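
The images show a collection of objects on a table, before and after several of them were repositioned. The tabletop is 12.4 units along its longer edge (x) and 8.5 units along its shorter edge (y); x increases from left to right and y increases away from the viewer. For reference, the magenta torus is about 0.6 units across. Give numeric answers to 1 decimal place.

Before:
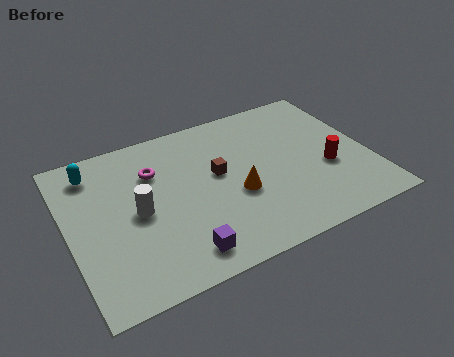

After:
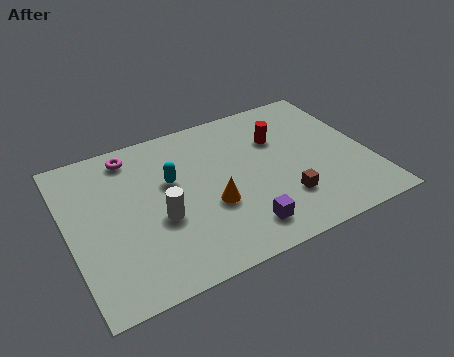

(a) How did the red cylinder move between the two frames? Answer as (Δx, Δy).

(-1.7, 2.5)

From the two frames, the red cylinder sits at roughly (10.6, 3.3) before and (8.9, 5.8) after.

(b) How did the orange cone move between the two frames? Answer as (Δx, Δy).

(-1.1, -0.2)

From the two frames, the orange cone sits at roughly (6.8, 3.4) before and (5.7, 3.2) after.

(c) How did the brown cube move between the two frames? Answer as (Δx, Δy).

(2.4, -2.5)

From the two frames, the brown cube sits at roughly (6.2, 4.8) before and (8.6, 2.3) after.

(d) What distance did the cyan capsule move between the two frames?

3.5

From (1.3, 7.0) to (4.3, 5.2), the cyan capsule covered √(3.0² + 1.8²) ≈ 3.5 units.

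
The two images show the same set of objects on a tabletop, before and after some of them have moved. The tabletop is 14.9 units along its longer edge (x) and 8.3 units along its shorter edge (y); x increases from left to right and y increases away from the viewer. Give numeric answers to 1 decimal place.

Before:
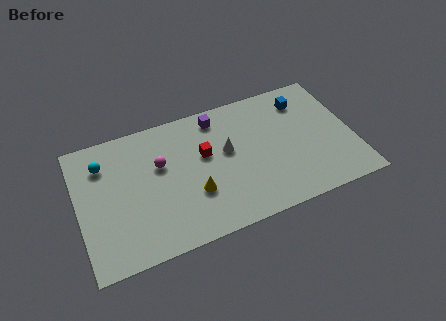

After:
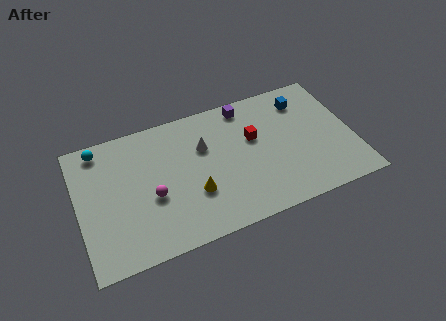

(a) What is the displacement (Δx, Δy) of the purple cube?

(1.6, 0.2)

The purple cube was at about (7.8, 7.1) and moved to about (9.4, 7.3).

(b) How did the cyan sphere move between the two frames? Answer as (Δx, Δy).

(-0.1, 1.0)

The cyan sphere was at about (1.5, 6.3) and moved to about (1.4, 7.3).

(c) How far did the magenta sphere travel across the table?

1.9

From (4.5, 5.2) to (3.9, 3.4), the magenta sphere covered √(0.6² + 1.8²) ≈ 1.9 units.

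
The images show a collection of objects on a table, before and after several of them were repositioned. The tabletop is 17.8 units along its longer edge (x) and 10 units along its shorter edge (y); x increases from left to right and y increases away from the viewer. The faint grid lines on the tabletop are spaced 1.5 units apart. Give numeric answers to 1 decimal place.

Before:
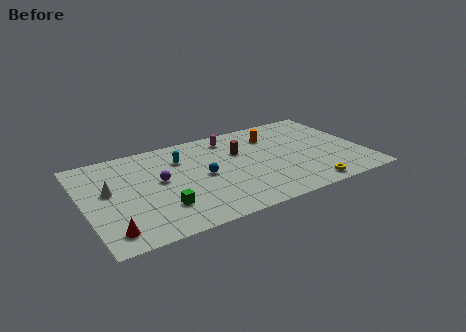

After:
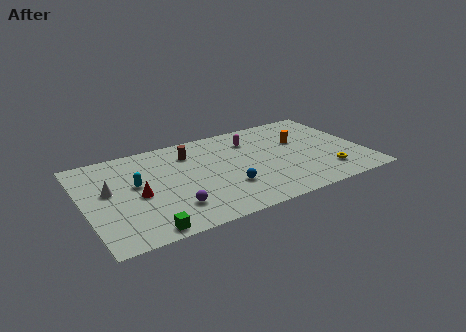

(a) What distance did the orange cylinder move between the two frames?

2.1

From (12.4, 7.6) to (14.0, 6.3), the orange cylinder covered √(1.6² + 1.3²) ≈ 2.1 units.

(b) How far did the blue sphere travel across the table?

2.2

From (7.5, 4.9) to (8.8, 3.1), the blue sphere covered √(1.3² + 1.8²) ≈ 2.2 units.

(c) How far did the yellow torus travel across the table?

1.8

The yellow torus was near (13.7, 1.1) before and (15.1, 2.2) after, so it travelled √(1.4² + 1.1²) ≈ 1.8 units.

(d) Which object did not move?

the white cone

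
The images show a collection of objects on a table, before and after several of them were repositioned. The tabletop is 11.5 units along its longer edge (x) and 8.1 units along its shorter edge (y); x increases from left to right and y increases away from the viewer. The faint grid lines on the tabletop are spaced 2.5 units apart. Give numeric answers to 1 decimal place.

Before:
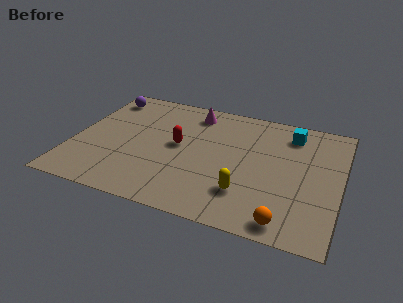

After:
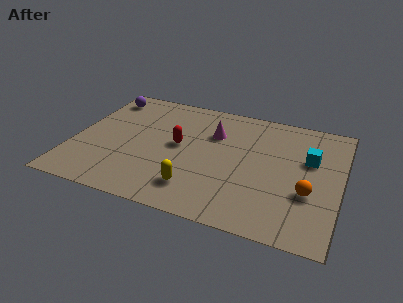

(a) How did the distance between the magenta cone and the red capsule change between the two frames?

-0.6

Before: roughly 2.5 units apart; after: 1.9. That's 0.6 units closer together.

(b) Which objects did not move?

the purple sphere and the red capsule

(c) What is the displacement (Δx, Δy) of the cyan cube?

(0.9, -1.5)

From the two frames, the cyan cube sits at roughly (9.2, 6.6) before and (10.1, 5.1) after.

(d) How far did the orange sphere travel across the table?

2.2

The orange sphere moved from about (9.4, 0.9) to (10.2, 2.9), a distance of √(0.8² + 2.0²) ≈ 2.2.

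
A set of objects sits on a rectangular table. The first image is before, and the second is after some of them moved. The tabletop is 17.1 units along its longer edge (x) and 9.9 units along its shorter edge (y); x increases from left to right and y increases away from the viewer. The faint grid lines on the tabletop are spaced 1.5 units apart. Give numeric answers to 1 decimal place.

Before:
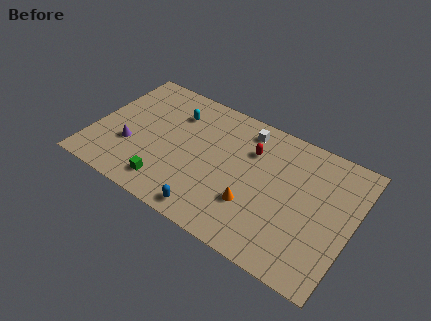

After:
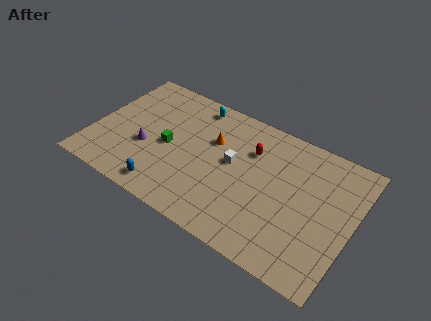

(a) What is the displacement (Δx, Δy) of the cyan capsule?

(1.1, 1.3)

The cyan capsule was at about (5.0, 7.4) and moved to about (6.1, 8.7).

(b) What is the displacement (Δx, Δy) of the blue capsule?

(-3.0, 0.2)

The blue capsule was at about (8.4, 1.1) and moved to about (5.4, 1.3).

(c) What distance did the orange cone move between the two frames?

4.7

The orange cone moved from about (10.9, 3.1) to (7.7, 6.5), a distance of √(3.2² + 3.4²) ≈ 4.7.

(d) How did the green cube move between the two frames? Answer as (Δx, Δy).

(-0.4, 2.9)

The green cube started near (5.4, 1.7) and ended near (5.0, 4.6).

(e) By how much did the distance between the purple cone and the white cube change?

-2.7

They were about 8.6 units apart before and 5.9 after — 2.7 units closer together.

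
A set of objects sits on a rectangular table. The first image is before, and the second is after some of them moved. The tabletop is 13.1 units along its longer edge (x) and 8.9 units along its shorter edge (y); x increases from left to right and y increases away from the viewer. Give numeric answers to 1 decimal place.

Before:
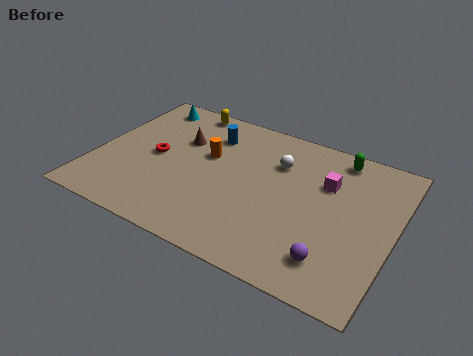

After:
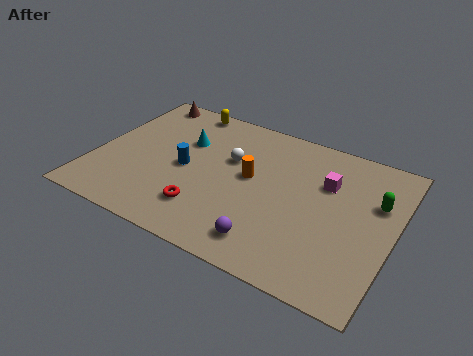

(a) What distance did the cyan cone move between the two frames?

2.8

The cyan cone moved from about (1.6, 7.7) to (3.7, 5.9), a distance of √(2.1² + 1.8²) ≈ 2.8.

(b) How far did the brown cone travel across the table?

3.0

The brown cone was near (3.5, 5.9) before and (1.4, 8.0) after, so it travelled √(2.1² + 2.1²) ≈ 3.0 units.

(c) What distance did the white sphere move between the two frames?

2.1

The white sphere moved from about (7.8, 6.3) to (5.8, 5.6), a distance of √(2.0² + 0.7²) ≈ 2.1.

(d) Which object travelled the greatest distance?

the red torus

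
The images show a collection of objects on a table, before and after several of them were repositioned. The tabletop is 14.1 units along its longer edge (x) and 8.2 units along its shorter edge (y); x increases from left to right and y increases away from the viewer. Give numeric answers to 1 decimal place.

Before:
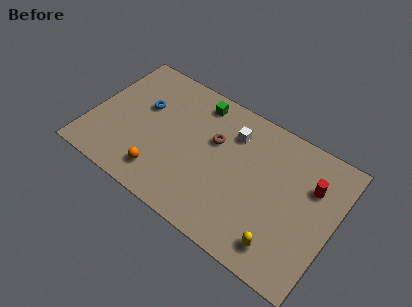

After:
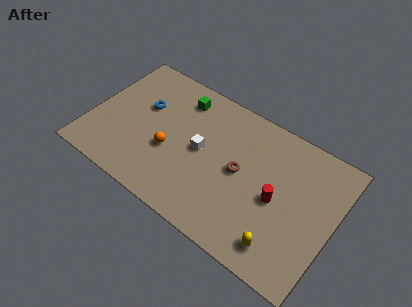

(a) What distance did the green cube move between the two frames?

1.0

The green cube was near (5.7, 7.0) before and (4.7, 6.7) after, so it travelled √(1.0² + 0.3²) ≈ 1.0 units.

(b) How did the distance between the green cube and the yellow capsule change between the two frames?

+0.6

Before: roughly 8.1 units apart; after: 8.7. That's 0.6 units further apart.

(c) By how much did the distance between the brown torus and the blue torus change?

+1.8

They were about 4.2 units apart before and 6.0 after — 1.8 units further apart.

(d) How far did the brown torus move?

2.0

From (7.0, 5.2) to (8.7, 4.2), the brown torus covered √(1.7² + 1.0²) ≈ 2.0 units.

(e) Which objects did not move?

the yellow capsule and the blue torus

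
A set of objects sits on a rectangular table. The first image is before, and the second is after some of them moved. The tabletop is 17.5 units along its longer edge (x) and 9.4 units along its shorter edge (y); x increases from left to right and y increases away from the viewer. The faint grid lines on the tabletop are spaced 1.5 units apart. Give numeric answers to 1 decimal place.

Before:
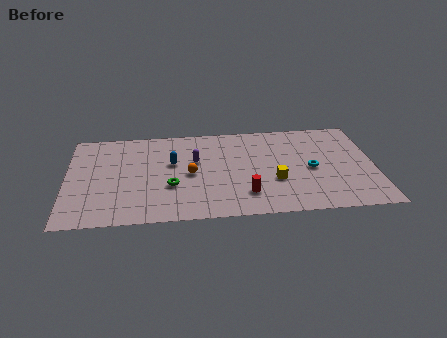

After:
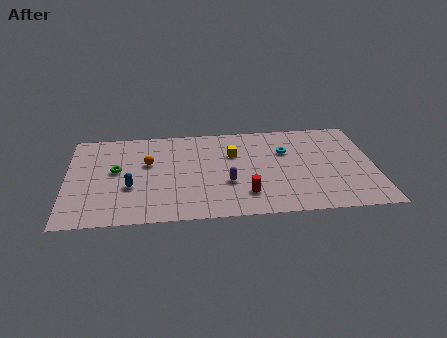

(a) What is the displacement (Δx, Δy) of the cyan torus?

(-1.4, 1.9)

The cyan torus was at about (13.9, 4.4) and moved to about (12.5, 6.3).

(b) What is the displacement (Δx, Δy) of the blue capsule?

(-2.4, -2.2)

The blue capsule was at about (6.0, 5.7) and moved to about (3.6, 3.5).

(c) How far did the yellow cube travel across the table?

3.7

From (11.8, 3.4) to (9.5, 6.3), the yellow cube covered √(2.3² + 2.9²) ≈ 3.7 units.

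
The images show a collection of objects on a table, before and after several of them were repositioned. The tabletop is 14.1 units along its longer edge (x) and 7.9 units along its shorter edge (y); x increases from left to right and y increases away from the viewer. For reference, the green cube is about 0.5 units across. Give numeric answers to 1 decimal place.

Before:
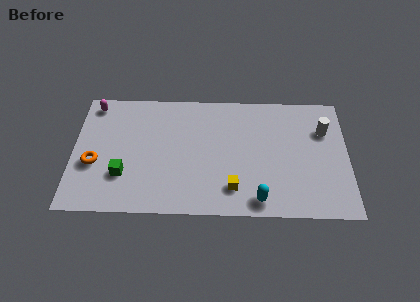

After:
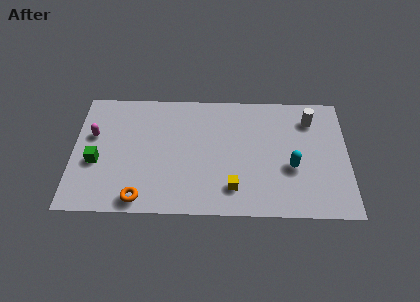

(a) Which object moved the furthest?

the orange torus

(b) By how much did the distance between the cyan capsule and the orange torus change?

-0.7

They were about 8.7 units apart before and 8.0 after — 0.7 units closer together.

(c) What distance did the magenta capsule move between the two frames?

2.0

The magenta capsule moved from about (1.0, 6.9) to (1.0, 4.9), a distance of √(0.0² + 2.0²) ≈ 2.0.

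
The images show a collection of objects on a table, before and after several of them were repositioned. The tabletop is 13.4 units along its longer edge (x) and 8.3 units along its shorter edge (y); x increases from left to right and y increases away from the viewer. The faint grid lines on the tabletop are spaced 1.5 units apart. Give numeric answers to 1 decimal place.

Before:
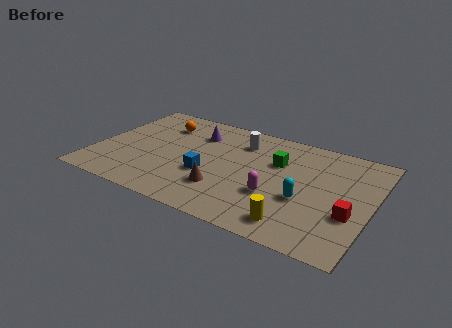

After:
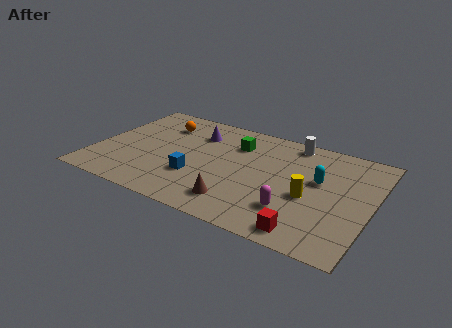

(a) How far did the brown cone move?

1.1

From (6.5, 2.3) to (7.3, 1.6), the brown cone covered √(0.8² + 0.7²) ≈ 1.1 units.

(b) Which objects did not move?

the purple cone and the orange sphere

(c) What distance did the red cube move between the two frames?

2.7

The red cube was near (12.5, 3.0) before and (10.7, 1.0) after, so it travelled √(1.8² + 2.0²) ≈ 2.7 units.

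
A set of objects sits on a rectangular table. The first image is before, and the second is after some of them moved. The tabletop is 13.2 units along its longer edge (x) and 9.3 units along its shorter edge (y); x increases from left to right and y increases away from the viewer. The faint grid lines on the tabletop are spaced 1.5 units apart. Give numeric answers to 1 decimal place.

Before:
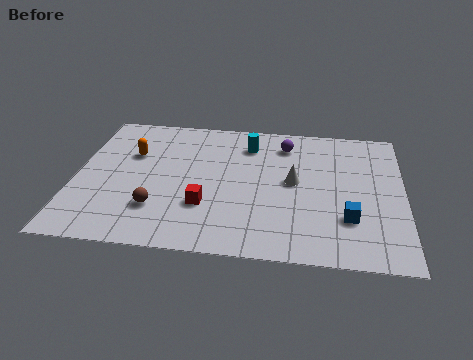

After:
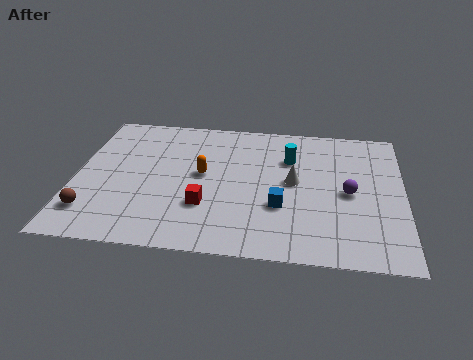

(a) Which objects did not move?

the white cone and the red cube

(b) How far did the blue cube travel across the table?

2.7

From (11.0, 2.7) to (8.3, 3.2), the blue cube covered √(2.7² + 0.5²) ≈ 2.7 units.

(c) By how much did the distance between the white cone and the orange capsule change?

-3.0

The distance was about 6.7 in the first image and 3.7 in the second, so they moved 3.0 units closer together.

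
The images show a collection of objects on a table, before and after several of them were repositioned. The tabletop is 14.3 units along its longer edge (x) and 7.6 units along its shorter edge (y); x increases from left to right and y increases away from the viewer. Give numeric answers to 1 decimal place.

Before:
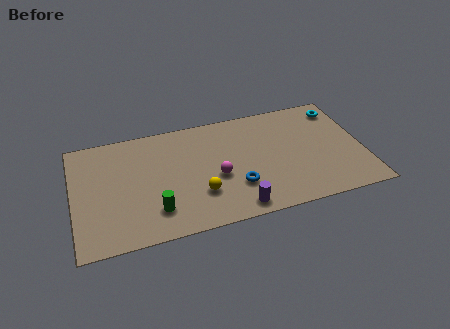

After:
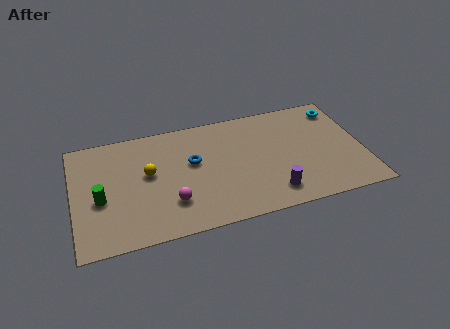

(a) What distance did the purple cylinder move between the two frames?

1.9

From (7.8, 0.9) to (9.6, 1.4), the purple cylinder covered √(1.8² + 0.5²) ≈ 1.9 units.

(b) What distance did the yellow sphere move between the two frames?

3.1

The yellow sphere moved from about (6.1, 2.3) to (3.7, 4.3), a distance of √(2.4² + 2.0²) ≈ 3.1.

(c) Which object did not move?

the cyan torus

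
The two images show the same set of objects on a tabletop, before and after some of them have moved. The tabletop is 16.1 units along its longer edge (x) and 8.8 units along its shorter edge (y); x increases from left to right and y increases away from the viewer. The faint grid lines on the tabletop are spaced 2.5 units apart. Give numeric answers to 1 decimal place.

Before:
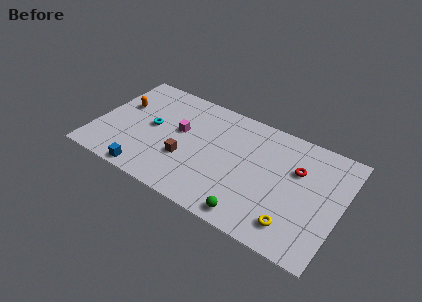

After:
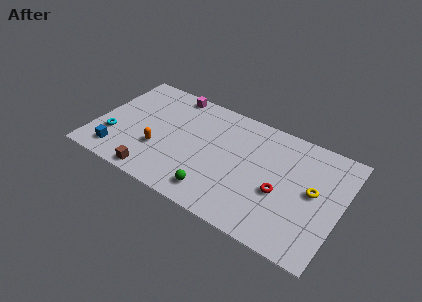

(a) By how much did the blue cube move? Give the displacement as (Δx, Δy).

(-2.1, 0.7)

From the two frames, the blue cube sits at roughly (3.9, 0.8) before and (1.8, 1.5) after.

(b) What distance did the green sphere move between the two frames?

2.5

From (10.8, 1.0) to (8.3, 1.5), the green sphere covered √(2.5² + 0.5²) ≈ 2.5 units.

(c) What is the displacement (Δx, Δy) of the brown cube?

(-1.7, -2.2)

The brown cube started near (6.1, 3.1) and ended near (4.4, 0.9).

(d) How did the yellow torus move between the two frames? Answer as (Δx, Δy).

(0.9, 3.0)

The yellow torus started near (13.4, 1.7) and ended near (14.3, 4.7).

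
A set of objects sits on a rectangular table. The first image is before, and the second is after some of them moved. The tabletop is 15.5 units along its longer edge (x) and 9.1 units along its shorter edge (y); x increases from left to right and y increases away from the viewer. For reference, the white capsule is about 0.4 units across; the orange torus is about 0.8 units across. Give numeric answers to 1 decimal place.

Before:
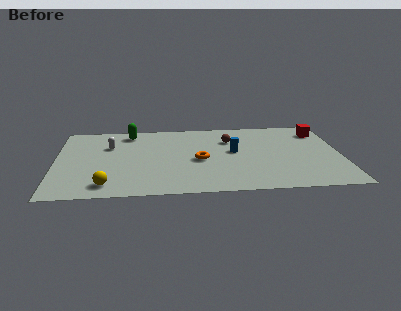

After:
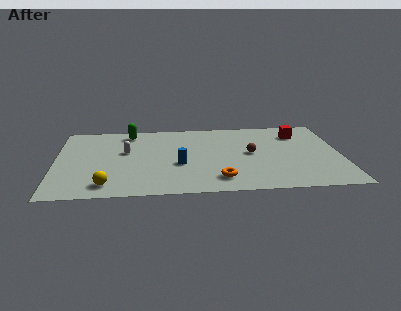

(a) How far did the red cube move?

1.2

From (14.5, 7.2) to (13.3, 7.0), the red cube covered √(1.2² + 0.2²) ≈ 1.2 units.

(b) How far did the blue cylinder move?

3.3

The blue cylinder moved from about (9.7, 5.0) to (6.7, 3.6), a distance of √(3.0² + 1.4²) ≈ 3.3.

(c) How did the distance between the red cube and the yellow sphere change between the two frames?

-1.2

The distance was about 13.1 in the first image and 11.9 in the second, so they moved 1.2 units closer together.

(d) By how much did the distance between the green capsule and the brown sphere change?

+1.6

The distance was about 5.7 in the first image and 7.3 in the second, so they moved 1.6 units further apart.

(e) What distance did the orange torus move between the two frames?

2.6

The orange torus moved from about (7.8, 4.1) to (8.8, 1.7), a distance of √(1.0² + 2.4²) ≈ 2.6.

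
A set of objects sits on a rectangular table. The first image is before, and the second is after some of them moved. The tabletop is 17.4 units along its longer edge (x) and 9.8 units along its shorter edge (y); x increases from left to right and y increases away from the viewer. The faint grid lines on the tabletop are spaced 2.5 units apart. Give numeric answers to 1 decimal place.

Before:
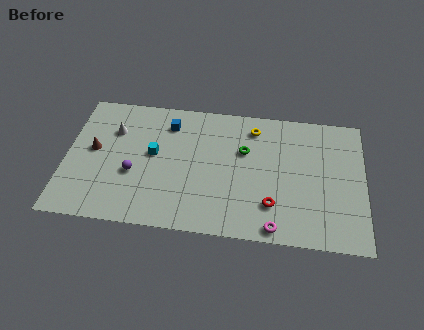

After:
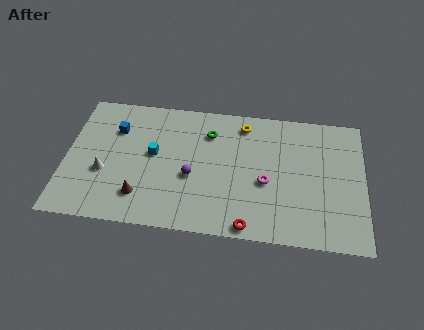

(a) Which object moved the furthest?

the brown cone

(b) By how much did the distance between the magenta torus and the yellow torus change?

-2.9

Before: roughly 7.3 units apart; after: 4.4. That's 2.9 units closer together.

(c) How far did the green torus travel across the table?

2.4

The green torus moved from about (10.4, 6.3) to (8.3, 7.4), a distance of √(2.1² + 1.1²) ≈ 2.4.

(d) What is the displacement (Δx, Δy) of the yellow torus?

(-0.6, 0.2)

From the two frames, the yellow torus sits at roughly (10.9, 8.1) before and (10.3, 8.3) after.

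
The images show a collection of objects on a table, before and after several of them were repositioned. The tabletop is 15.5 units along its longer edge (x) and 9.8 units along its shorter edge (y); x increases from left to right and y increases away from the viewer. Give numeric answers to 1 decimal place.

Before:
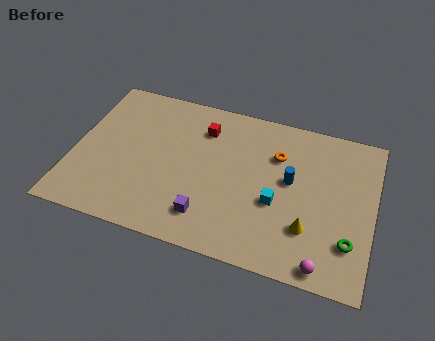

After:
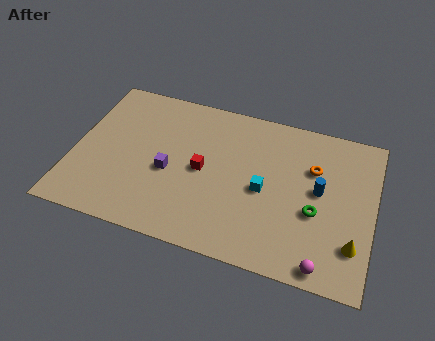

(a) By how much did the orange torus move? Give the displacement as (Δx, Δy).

(1.9, -0.3)

From the two frames, the orange torus sits at roughly (10.4, 6.9) before and (12.3, 6.6) after.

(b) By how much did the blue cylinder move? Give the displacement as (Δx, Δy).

(1.5, -0.2)

From the two frames, the blue cylinder sits at roughly (11.2, 5.5) before and (12.7, 5.3) after.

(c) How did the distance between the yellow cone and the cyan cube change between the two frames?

+3.1

The distance was about 2.0 in the first image and 5.1 in the second, so they moved 3.1 units further apart.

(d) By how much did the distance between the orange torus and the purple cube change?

+1.8

The distance was about 5.9 in the first image and 7.7 in the second, so they moved 1.8 units further apart.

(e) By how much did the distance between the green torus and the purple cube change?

+0.4

Before: roughly 7.2 units apart; after: 7.6. That's 0.4 units further apart.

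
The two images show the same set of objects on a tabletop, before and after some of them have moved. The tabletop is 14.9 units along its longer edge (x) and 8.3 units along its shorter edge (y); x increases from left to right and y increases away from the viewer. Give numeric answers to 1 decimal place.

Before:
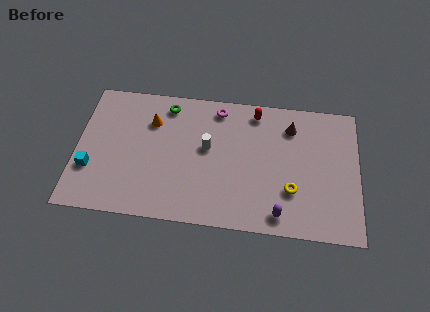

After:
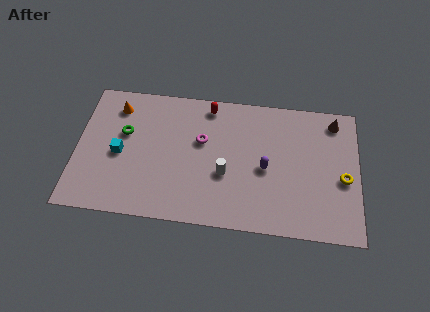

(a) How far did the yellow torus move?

2.9

From (11.4, 2.6) to (14.1, 3.6), the yellow torus covered √(2.7² + 1.0²) ≈ 2.9 units.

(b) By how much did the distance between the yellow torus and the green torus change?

+3.6

They were about 8.1 units apart before and 11.7 after — 3.6 units further apart.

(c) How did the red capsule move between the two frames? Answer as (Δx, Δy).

(-2.5, 0.1)

From the two frames, the red capsule sits at roughly (9.4, 7.2) before and (6.9, 7.3) after.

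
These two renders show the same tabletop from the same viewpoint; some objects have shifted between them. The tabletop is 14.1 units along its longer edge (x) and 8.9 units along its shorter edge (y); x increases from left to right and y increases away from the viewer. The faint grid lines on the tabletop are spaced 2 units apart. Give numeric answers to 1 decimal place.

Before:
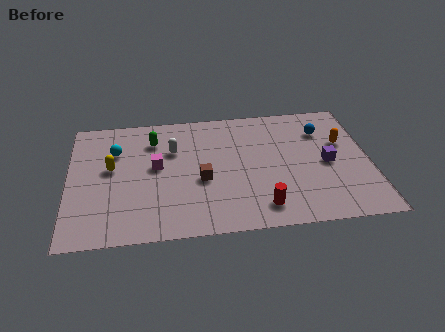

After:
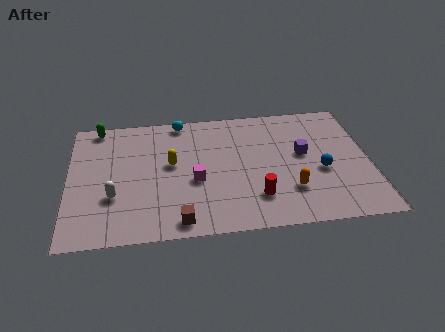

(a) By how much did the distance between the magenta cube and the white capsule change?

+2.5

Before: roughly 1.4 units apart; after: 3.9. That's 2.5 units further apart.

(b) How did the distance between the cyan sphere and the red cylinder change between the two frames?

-1.4

The distance was about 8.2 in the first image and 6.8 in the second, so they moved 1.4 units closer together.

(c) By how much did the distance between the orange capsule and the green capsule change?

+1.5

Before: roughly 9.0 units apart; after: 10.5. That's 1.5 units further apart.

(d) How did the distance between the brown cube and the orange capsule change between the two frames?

-1.6

The distance was about 7.0 in the first image and 5.4 in the second, so they moved 1.6 units closer together.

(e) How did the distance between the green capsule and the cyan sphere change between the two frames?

+2.0

They were about 1.9 units apart before and 3.9 after — 2.0 units further apart.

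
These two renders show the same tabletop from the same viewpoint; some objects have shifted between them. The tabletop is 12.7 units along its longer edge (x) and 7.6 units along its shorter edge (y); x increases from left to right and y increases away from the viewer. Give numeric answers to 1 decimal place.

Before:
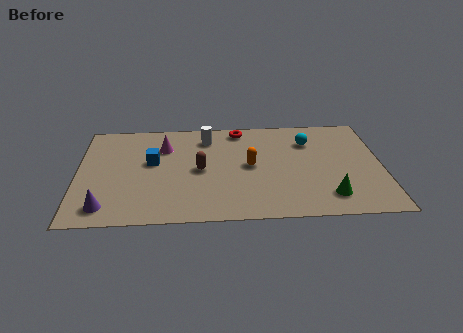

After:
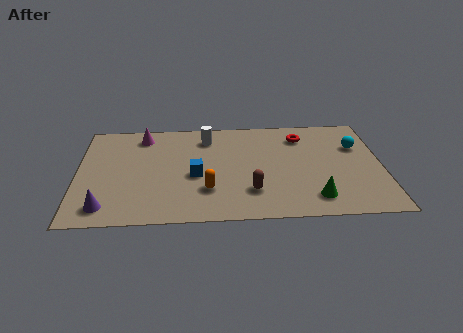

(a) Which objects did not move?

the purple cone and the white cylinder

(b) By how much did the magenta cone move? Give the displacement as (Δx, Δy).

(-0.9, 0.9)

From the two frames, the magenta cone sits at roughly (3.6, 5.5) before and (2.7, 6.4) after.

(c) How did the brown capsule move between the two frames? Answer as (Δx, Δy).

(2.1, -1.7)

The brown capsule was at about (5.1, 3.7) and moved to about (7.2, 2.0).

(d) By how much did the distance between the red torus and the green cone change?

-1.7

Before: roughly 6.3 units apart; after: 4.6. That's 1.7 units closer together.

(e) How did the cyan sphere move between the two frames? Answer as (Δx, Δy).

(2.0, -0.5)

The cyan sphere was at about (9.7, 5.6) and moved to about (11.7, 5.1).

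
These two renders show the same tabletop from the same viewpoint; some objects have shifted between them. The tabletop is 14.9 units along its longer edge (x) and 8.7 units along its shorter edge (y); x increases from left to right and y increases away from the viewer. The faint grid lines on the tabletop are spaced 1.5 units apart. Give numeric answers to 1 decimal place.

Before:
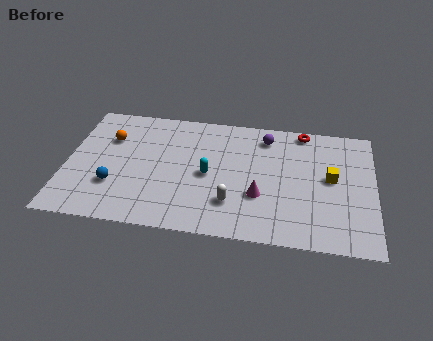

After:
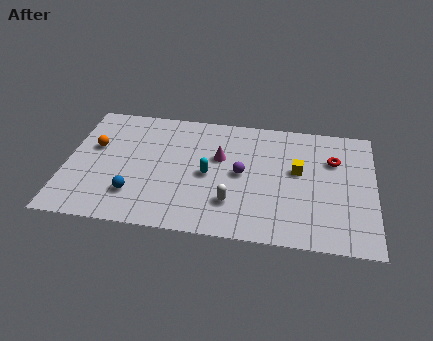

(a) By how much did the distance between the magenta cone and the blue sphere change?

-1.9

Before: roughly 7.0 units apart; after: 5.1. That's 1.9 units closer together.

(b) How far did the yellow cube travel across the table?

1.6

From (12.8, 4.7) to (11.2, 5.0), the yellow cube covered √(1.6² + 0.3²) ≈ 1.6 units.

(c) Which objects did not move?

the white capsule and the cyan capsule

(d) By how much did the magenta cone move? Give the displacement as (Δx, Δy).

(-2.0, 2.4)

From the two frames, the magenta cone sits at roughly (9.4, 3.0) before and (7.4, 5.4) after.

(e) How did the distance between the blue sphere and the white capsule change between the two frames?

-1.0

Before: roughly 5.7 units apart; after: 4.7. That's 1.0 units closer together.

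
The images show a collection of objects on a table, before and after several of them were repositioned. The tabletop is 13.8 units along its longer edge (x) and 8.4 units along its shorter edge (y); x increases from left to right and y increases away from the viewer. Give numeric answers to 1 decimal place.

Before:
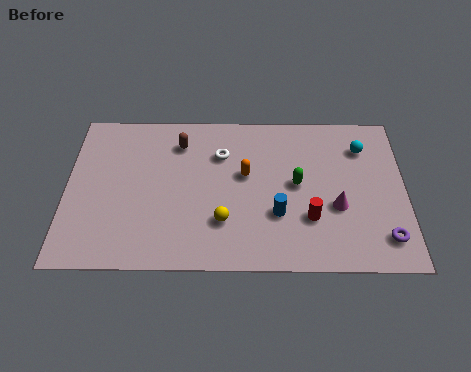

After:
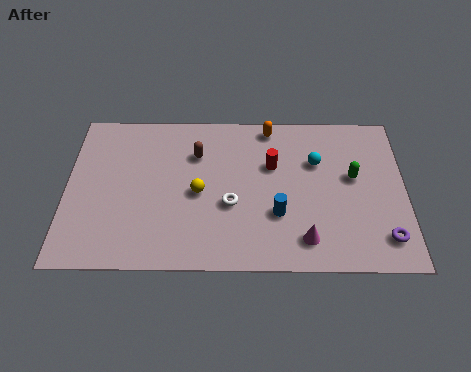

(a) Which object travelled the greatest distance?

the red cylinder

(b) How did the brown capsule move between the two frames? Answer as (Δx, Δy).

(0.7, -0.6)

The brown capsule was at about (4.6, 6.6) and moved to about (5.3, 6.0).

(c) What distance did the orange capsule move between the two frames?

2.8

The orange capsule was near (7.3, 4.9) before and (8.3, 7.5) after, so it travelled √(1.0² + 2.6²) ≈ 2.8 units.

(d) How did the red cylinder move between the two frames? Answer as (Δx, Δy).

(-1.5, 2.8)

The red cylinder started near (9.9, 2.6) and ended near (8.4, 5.4).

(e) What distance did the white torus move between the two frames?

2.7

From (6.3, 6.0) to (6.7, 3.3), the white torus covered √(0.4² + 2.7²) ≈ 2.7 units.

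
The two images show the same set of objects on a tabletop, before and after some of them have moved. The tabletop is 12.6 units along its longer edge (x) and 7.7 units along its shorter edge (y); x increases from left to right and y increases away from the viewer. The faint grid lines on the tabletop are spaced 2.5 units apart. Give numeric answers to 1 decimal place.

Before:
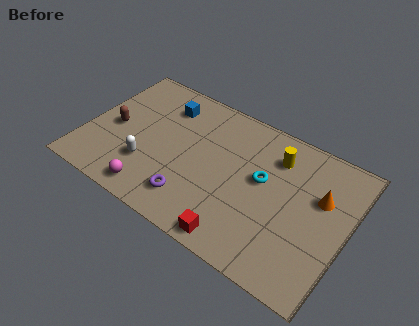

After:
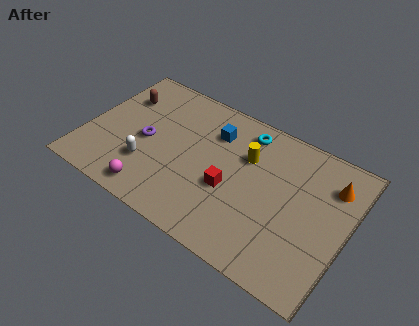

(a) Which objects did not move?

the white capsule and the magenta sphere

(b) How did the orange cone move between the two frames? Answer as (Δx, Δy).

(0.4, 0.9)

The orange cone started near (11.2, 4.9) and ended near (11.6, 5.8).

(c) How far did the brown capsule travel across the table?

1.9

From (1.3, 3.6) to (1.3, 5.5), the brown capsule covered √(0.0² + 1.9²) ≈ 1.9 units.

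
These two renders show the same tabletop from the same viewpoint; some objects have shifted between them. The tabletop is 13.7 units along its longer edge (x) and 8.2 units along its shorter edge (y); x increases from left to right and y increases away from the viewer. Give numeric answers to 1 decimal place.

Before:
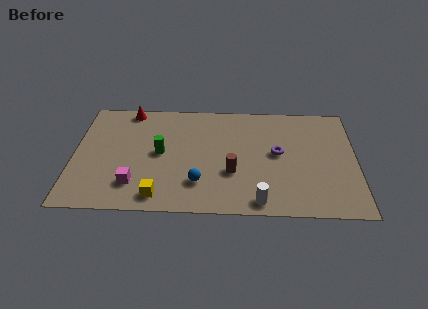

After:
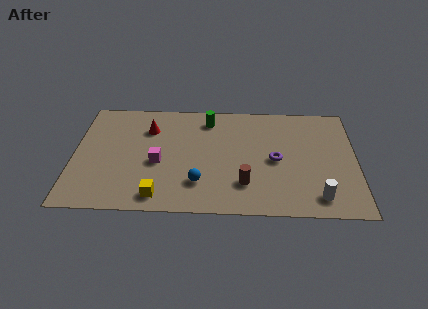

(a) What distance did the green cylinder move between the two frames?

3.5

The green cylinder was near (4.2, 4.2) before and (6.5, 6.8) after, so it travelled √(2.3² + 2.6²) ≈ 3.5 units.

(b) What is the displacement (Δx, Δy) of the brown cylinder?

(0.6, -0.8)

The brown cylinder started near (7.7, 2.9) and ended near (8.3, 2.1).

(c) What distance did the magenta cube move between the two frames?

1.9

From (3.0, 1.9) to (4.1, 3.5), the magenta cube covered √(1.1² + 1.6²) ≈ 1.9 units.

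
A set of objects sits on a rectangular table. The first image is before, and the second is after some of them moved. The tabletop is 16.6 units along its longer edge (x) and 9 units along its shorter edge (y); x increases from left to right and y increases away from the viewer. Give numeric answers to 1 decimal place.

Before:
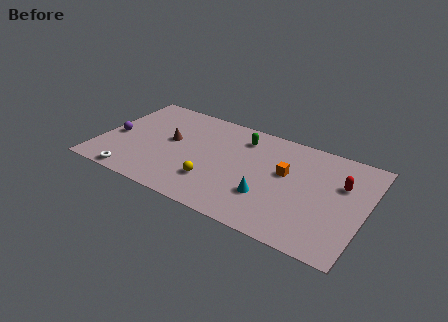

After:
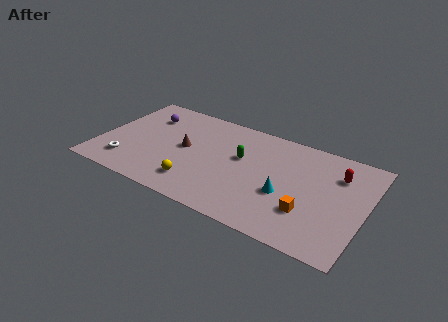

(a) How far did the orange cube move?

3.1

The orange cube moved from about (11.6, 5.3) to (13.3, 2.7), a distance of √(1.7² + 2.6²) ≈ 3.1.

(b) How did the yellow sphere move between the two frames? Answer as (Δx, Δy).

(-1.0, -0.6)

From the two frames, the yellow sphere sits at roughly (7.4, 2.5) before and (6.4, 1.9) after.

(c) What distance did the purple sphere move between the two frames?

3.1

The purple sphere was near (0.9, 4.0) before and (2.5, 6.7) after, so it travelled √(1.6² + 2.7²) ≈ 3.1 units.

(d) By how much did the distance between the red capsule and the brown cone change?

-1.1

They were about 10.7 units apart before and 9.6 after — 1.1 units closer together.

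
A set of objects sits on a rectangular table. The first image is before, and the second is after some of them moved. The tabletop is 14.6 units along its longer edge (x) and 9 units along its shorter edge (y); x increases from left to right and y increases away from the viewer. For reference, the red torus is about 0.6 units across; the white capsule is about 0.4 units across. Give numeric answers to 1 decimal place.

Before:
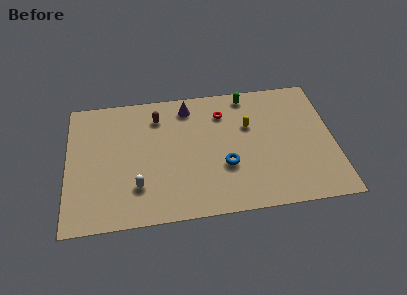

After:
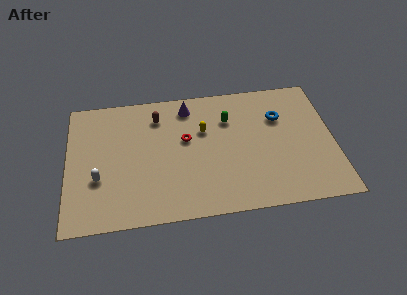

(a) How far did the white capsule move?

2.2

The white capsule was near (3.8, 2.4) before and (1.7, 3.2) after, so it travelled √(2.1² + 0.8²) ≈ 2.2 units.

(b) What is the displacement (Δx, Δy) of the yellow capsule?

(-2.5, 0.0)

The yellow capsule was at about (10.0, 5.8) and moved to about (7.5, 5.8).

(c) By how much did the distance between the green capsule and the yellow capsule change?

-0.7

They were about 2.2 units apart before and 1.5 after — 0.7 units closer together.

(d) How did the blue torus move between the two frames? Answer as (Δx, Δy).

(3.1, 3.0)

The blue torus was at about (8.6, 3.2) and moved to about (11.7, 6.2).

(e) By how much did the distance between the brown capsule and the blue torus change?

+1.5

They were about 5.3 units apart before and 6.8 after — 1.5 units further apart.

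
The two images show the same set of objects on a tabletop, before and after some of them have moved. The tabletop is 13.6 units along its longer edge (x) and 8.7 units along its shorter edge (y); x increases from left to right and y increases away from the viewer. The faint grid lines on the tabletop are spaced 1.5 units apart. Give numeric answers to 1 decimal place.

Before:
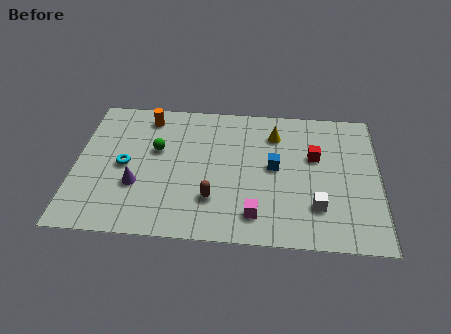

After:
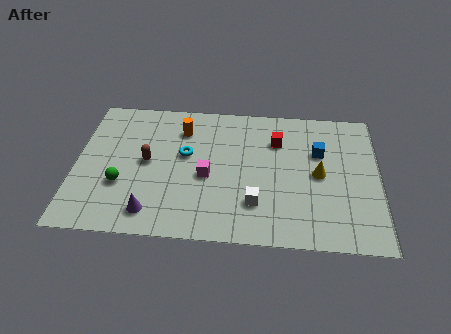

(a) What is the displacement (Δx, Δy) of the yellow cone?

(2.0, -2.4)

The yellow cone was at about (8.9, 6.7) and moved to about (10.9, 4.3).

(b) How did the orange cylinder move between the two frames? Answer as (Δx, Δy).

(1.6, -0.7)

The orange cylinder was at about (3.1, 7.4) and moved to about (4.7, 6.7).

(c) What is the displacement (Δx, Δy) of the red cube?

(-1.7, 0.9)

The red cube was at about (10.7, 5.4) and moved to about (9.0, 6.3).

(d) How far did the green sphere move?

2.7

The green sphere moved from about (3.6, 5.3) to (2.1, 3.0), a distance of √(1.5² + 2.3²) ≈ 2.7.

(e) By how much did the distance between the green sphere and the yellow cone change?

+3.4

The distance was about 5.5 in the first image and 8.9 in the second, so they moved 3.4 units further apart.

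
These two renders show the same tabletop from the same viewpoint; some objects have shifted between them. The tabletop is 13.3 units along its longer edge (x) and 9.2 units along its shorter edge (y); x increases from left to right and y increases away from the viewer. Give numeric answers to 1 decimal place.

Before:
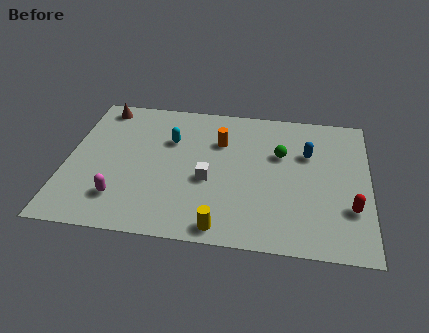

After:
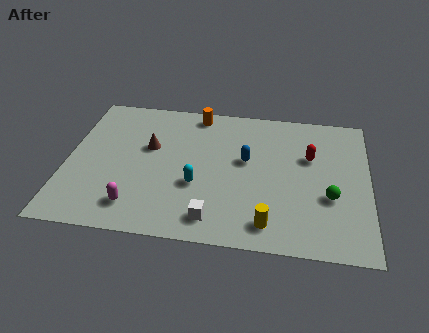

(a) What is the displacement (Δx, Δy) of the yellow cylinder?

(2.0, 0.5)

From the two frames, the yellow cylinder sits at roughly (7.0, 0.9) before and (9.0, 1.4) after.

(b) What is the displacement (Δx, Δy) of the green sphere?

(2.2, -2.5)

The green sphere started near (9.4, 5.9) and ended near (11.6, 3.4).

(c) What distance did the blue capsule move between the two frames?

2.8

The blue capsule was near (10.6, 6.1) before and (7.9, 5.3) after, so it travelled √(2.7² + 0.8²) ≈ 2.8 units.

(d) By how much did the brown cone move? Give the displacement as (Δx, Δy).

(2.3, -2.5)

The brown cone was at about (1.3, 8.1) and moved to about (3.6, 5.6).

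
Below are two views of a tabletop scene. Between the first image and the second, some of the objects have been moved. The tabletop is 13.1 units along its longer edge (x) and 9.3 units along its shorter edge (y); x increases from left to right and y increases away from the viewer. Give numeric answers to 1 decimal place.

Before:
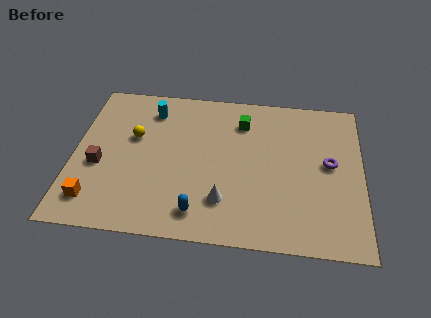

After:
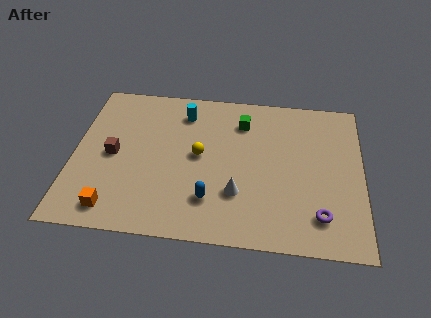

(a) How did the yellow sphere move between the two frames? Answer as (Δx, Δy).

(3.0, -0.8)

From the two frames, the yellow sphere sits at roughly (2.7, 5.7) before and (5.7, 4.9) after.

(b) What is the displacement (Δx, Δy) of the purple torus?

(-0.4, -3.1)

The purple torus was at about (11.6, 5.0) and moved to about (11.2, 1.9).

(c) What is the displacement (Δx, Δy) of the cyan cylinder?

(1.5, 0.0)

From the two frames, the cyan cylinder sits at roughly (3.4, 7.5) before and (4.9, 7.5) after.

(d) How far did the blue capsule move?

0.9

The blue capsule was near (5.8, 1.5) before and (6.3, 2.3) after, so it travelled √(0.5² + 0.8²) ≈ 0.9 units.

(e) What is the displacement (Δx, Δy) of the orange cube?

(0.9, -0.4)

The orange cube started near (1.1, 1.7) and ended near (2.0, 1.3).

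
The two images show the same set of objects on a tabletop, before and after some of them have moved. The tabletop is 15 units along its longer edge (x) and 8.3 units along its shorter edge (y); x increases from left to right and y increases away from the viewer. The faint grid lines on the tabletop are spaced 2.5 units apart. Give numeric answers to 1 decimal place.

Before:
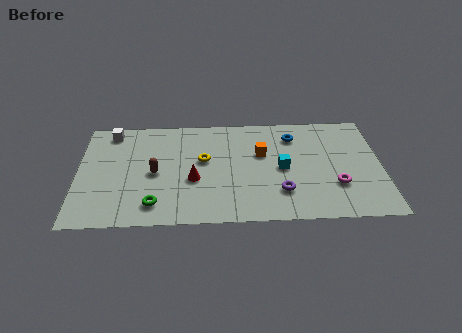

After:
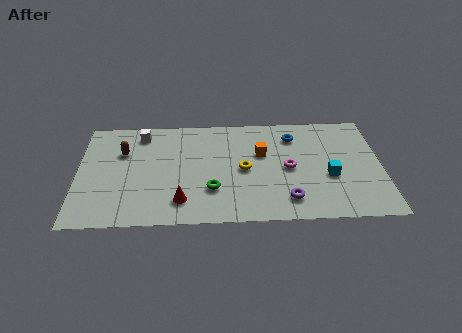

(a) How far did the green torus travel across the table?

3.0

The green torus moved from about (3.8, 1.5) to (6.6, 2.5), a distance of √(2.8² + 1.0²) ≈ 3.0.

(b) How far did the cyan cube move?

2.4

The cyan cube was near (10.1, 4.0) before and (12.4, 3.3) after, so it travelled √(2.3² + 0.7²) ≈ 2.4 units.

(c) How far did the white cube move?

1.5

The white cube moved from about (1.6, 7.2) to (3.1, 7.0), a distance of √(1.5² + 0.2²) ≈ 1.5.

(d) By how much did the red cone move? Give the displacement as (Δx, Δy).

(-0.6, -1.6)

The red cone started near (5.7, 3.3) and ended near (5.1, 1.7).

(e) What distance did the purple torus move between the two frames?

0.7

The purple torus moved from about (10.0, 2.2) to (10.3, 1.6), a distance of √(0.3² + 0.6²) ≈ 0.7.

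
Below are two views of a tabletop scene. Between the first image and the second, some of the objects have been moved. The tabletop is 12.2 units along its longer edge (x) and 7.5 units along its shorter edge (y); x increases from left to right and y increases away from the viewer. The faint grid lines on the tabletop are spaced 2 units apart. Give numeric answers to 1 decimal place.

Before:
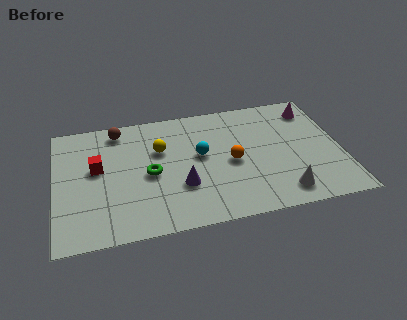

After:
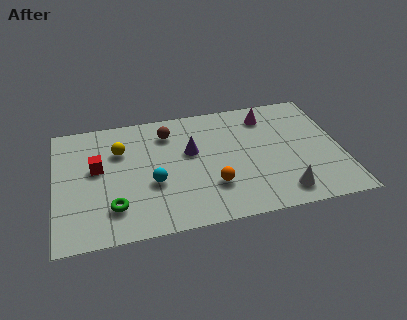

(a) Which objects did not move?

the red cube and the white cone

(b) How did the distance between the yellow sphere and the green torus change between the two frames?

+1.9

They were about 1.5 units apart before and 3.4 after — 1.9 units further apart.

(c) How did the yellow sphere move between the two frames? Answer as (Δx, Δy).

(-1.7, 0.3)

From the two frames, the yellow sphere sits at roughly (4.5, 4.9) before and (2.8, 5.2) after.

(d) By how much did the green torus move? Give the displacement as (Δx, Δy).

(-1.6, -1.7)

The green torus started near (4.0, 3.5) and ended near (2.4, 1.8).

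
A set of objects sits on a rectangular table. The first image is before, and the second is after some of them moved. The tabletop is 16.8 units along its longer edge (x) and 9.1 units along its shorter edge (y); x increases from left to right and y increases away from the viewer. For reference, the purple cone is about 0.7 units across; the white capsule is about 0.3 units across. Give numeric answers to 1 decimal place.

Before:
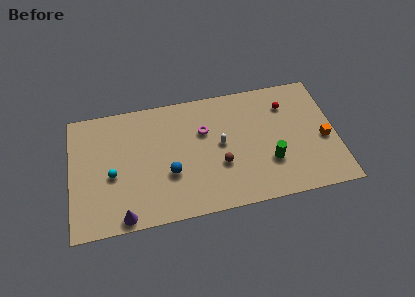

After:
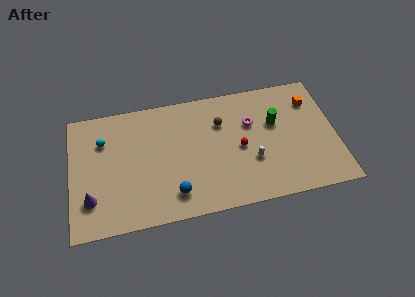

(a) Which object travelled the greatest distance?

the red sphere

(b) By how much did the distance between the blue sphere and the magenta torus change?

+3.1

Before: roughly 3.5 units apart; after: 6.6. That's 3.1 units further apart.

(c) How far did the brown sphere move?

3.1

From (9.4, 3.3) to (9.6, 6.4), the brown sphere covered √(0.2² + 3.1²) ≈ 3.1 units.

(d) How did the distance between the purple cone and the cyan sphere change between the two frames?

+1.0

Before: roughly 3.2 units apart; after: 4.2. That's 1.0 units further apart.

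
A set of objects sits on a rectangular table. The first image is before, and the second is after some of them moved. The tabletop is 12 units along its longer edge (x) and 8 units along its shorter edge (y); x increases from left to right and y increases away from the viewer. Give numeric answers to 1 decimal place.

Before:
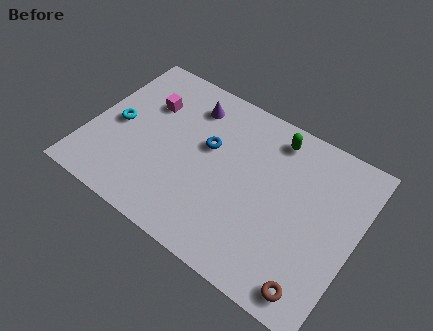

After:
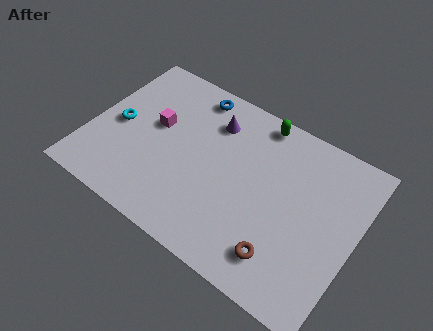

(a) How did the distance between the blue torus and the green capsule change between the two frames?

-0.4

They were about 3.4 units apart before and 3.0 after — 0.4 units closer together.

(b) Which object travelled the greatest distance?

the blue torus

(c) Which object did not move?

the cyan torus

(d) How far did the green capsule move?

0.9

From (7.9, 6.8) to (7.1, 7.2), the green capsule covered √(0.8² + 0.4²) ≈ 0.9 units.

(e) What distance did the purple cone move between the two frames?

1.1

The purple cone was near (4.1, 6.4) before and (5.2, 6.1) after, so it travelled √(1.1² + 0.3²) ≈ 1.1 units.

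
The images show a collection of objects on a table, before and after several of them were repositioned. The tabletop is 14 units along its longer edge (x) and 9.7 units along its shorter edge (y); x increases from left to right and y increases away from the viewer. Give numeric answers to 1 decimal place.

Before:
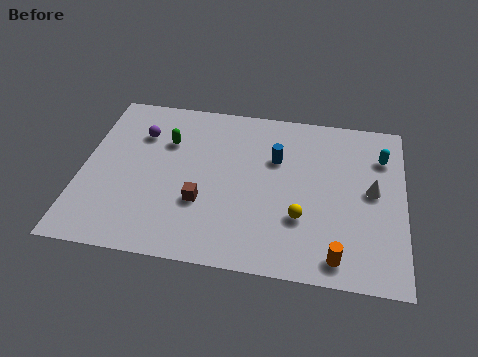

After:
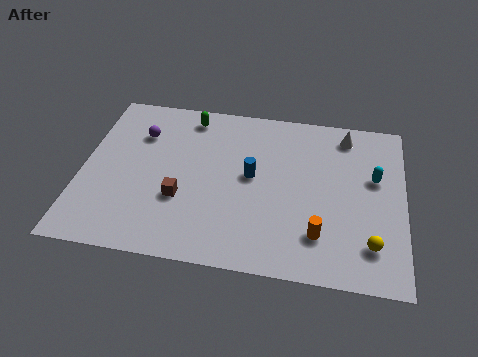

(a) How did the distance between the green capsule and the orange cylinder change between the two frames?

-0.9

Before: roughly 9.4 units apart; after: 8.5. That's 0.9 units closer together.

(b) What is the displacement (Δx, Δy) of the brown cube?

(-0.9, 0.1)

The brown cube started near (5.3, 3.3) and ended near (4.4, 3.4).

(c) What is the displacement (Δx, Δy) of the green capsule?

(0.9, 1.7)

The green capsule started near (3.6, 6.7) and ended near (4.5, 8.4).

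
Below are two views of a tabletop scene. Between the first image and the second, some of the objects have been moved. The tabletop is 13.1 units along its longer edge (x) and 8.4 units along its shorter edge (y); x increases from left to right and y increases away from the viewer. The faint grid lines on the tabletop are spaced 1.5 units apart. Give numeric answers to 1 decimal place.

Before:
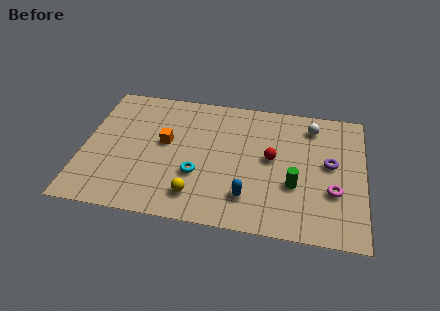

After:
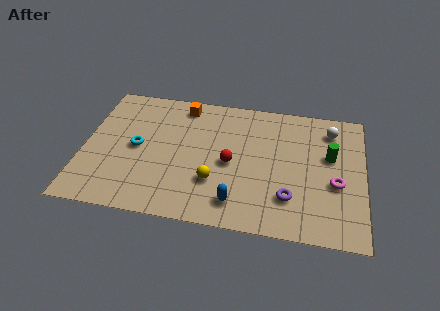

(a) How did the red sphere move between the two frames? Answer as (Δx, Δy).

(-1.9, -0.6)

The red sphere started near (8.8, 4.5) and ended near (6.9, 3.9).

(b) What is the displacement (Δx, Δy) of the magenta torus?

(0.1, 0.5)

From the two frames, the magenta torus sits at roughly (11.7, 2.9) before and (11.8, 3.4) after.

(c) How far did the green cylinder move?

2.6

The green cylinder moved from about (9.9, 3.0) to (11.5, 5.1), a distance of √(1.6² + 2.1²) ≈ 2.6.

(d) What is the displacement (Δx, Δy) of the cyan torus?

(-2.9, 1.3)

From the two frames, the cyan torus sits at roughly (5.4, 2.9) before and (2.5, 4.2) after.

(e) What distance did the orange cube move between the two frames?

2.7

The orange cube moved from about (3.8, 4.7) to (4.5, 7.3), a distance of √(0.7² + 2.6²) ≈ 2.7.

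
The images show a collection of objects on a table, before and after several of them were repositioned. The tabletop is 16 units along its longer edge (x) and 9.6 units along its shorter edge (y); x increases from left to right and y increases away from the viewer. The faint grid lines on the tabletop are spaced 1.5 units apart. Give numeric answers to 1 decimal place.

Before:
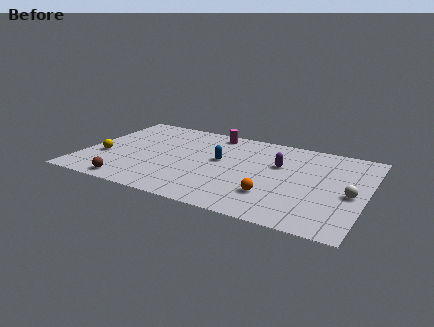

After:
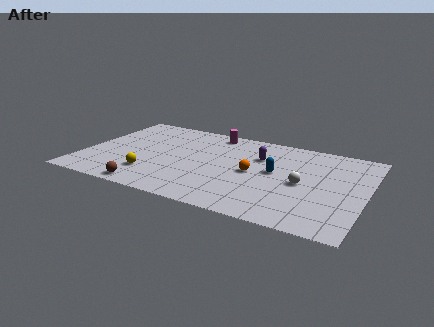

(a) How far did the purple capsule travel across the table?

1.3

The purple capsule was near (11.0, 6.1) before and (9.8, 6.6) after, so it travelled √(1.2² + 0.5²) ≈ 1.3 units.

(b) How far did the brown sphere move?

1.1

From (3.1, 1.0) to (4.2, 0.9), the brown sphere covered √(1.1² + 0.1²) ≈ 1.1 units.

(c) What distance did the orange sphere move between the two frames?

2.5

From (11.0, 2.6) to (9.7, 4.7), the orange sphere covered √(1.3² + 2.1²) ≈ 2.5 units.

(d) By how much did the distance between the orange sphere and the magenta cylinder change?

-2.5

Before: roughly 7.2 units apart; after: 4.7. That's 2.5 units closer together.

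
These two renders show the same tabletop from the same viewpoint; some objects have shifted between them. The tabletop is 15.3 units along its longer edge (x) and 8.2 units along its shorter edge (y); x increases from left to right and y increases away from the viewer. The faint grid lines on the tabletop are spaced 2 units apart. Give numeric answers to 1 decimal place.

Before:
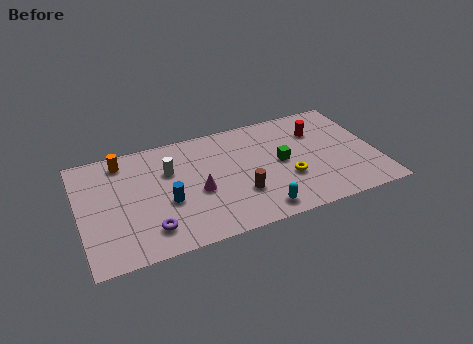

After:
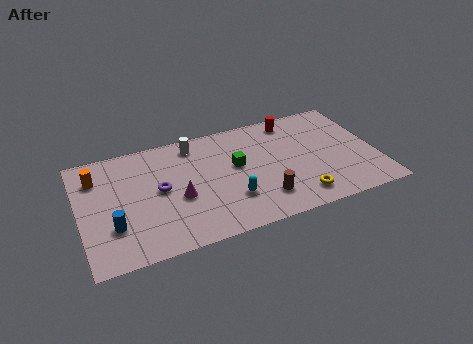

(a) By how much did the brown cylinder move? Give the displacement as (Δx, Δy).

(1.1, -0.7)

The brown cylinder was at about (8.1, 2.6) and moved to about (9.2, 1.9).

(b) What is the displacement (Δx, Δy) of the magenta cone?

(-1.0, -0.1)

From the two frames, the magenta cone sits at roughly (6.0, 3.5) before and (5.0, 3.4) after.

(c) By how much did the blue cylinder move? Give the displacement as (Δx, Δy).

(-2.8, -0.8)

From the two frames, the blue cylinder sits at roughly (4.4, 3.3) before and (1.6, 2.5) after.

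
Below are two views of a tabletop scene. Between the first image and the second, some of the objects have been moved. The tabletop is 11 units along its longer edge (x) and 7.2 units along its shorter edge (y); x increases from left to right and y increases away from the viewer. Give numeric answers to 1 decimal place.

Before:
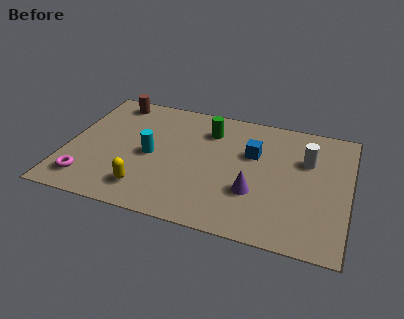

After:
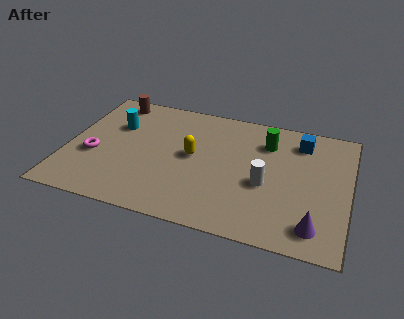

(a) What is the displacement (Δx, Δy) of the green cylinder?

(2.3, -0.1)

The green cylinder started near (5.4, 5.5) and ended near (7.7, 5.4).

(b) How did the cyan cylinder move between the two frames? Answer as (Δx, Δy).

(-1.5, 1.4)

From the two frames, the cyan cylinder sits at roughly (3.3, 3.4) before and (1.8, 4.8) after.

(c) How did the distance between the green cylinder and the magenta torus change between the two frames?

+1.0

The distance was about 6.1 in the first image and 7.1 in the second, so they moved 1.0 units further apart.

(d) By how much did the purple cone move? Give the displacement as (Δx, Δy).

(2.4, -1.2)

From the two frames, the purple cone sits at roughly (7.4, 2.4) before and (9.8, 1.2) after.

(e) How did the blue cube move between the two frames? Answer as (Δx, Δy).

(1.8, 1.2)

The blue cube started near (7.2, 4.6) and ended near (9.0, 5.8).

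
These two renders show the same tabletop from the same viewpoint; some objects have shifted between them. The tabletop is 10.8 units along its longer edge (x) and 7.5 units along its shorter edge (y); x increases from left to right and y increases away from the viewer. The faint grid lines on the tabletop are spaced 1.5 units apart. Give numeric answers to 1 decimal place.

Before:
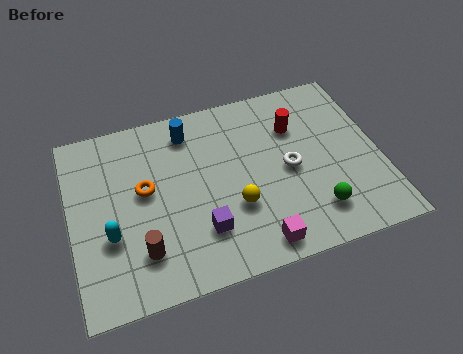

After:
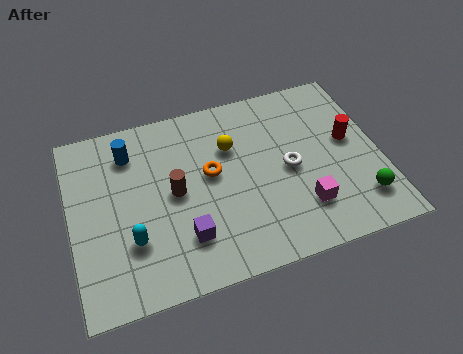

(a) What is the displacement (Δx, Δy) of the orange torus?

(2.3, 0.0)

The orange torus was at about (2.6, 4.2) and moved to about (4.9, 4.2).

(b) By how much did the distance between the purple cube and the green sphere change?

+2.2

The distance was about 3.9 in the first image and 6.1 in the second, so they moved 2.2 units further apart.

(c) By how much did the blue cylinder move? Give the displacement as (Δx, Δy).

(-2.1, -0.3)

From the two frames, the blue cylinder sits at roughly (4.3, 6.2) before and (2.2, 5.9) after.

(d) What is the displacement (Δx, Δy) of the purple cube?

(-0.6, -0.1)

The purple cube started near (4.4, 2.0) and ended near (3.8, 1.9).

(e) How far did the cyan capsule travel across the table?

0.8

The cyan capsule moved from about (1.3, 2.7) to (2.0, 2.3), a distance of √(0.7² + 0.4²) ≈ 0.8.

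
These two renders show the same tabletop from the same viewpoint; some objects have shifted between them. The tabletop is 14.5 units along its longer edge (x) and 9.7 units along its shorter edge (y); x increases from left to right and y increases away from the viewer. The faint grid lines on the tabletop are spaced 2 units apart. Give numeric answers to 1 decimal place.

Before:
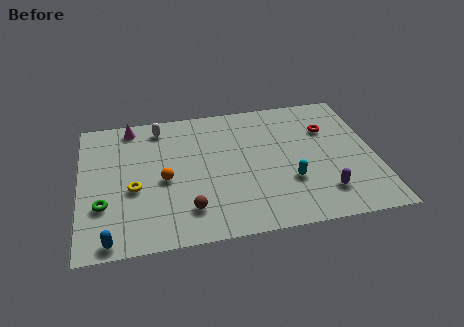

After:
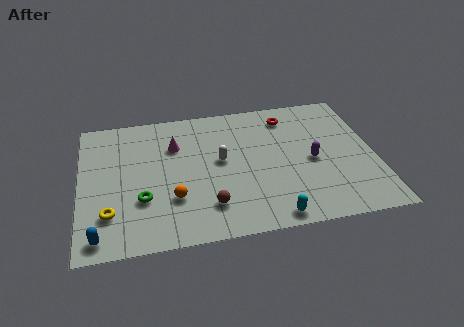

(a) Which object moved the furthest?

the white capsule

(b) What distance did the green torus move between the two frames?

1.9

From (1.1, 3.1) to (3.0, 3.2), the green torus covered √(1.9² + 0.1²) ≈ 1.9 units.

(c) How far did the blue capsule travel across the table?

0.6

The blue capsule moved from about (1.4, 0.8) to (0.9, 1.1), a distance of √(0.5² + 0.3²) ≈ 0.6.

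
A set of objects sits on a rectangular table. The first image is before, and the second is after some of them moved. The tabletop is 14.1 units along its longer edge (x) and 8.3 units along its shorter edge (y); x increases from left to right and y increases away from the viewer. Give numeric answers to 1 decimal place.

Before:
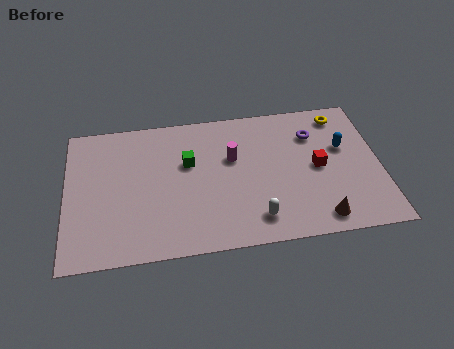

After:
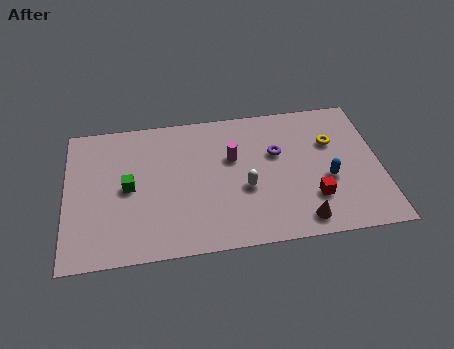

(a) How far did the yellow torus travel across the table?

1.7

The yellow torus was near (12.5, 7.1) before and (12.0, 5.5) after, so it travelled √(0.5² + 1.6²) ≈ 1.7 units.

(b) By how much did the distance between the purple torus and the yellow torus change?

+0.9

The distance was about 1.6 in the first image and 2.5 in the second, so they moved 0.9 units further apart.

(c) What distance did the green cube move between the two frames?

2.9

From (5.5, 5.2) to (2.8, 4.1), the green cube covered √(2.7² + 1.1²) ≈ 2.9 units.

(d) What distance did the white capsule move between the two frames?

1.8

From (8.4, 1.5) to (8.0, 3.3), the white capsule covered √(0.4² + 1.8²) ≈ 1.8 units.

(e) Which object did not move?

the magenta cylinder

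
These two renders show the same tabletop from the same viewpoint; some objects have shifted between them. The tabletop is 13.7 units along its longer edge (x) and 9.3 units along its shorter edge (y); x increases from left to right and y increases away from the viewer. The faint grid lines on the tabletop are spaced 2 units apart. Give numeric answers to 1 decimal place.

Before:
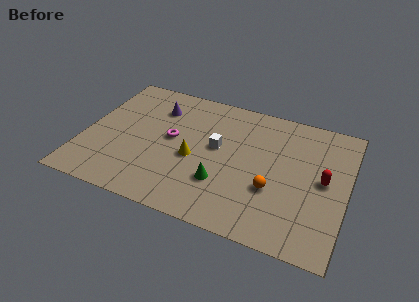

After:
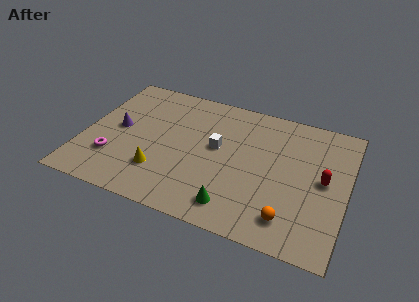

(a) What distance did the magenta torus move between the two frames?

3.7

The magenta torus was near (4.5, 5.0) before and (1.7, 2.6) after, so it travelled √(2.8² + 2.4²) ≈ 3.7 units.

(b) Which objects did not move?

the red capsule and the white cube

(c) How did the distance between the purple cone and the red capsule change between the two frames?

+1.5

They were about 9.3 units apart before and 10.8 after — 1.5 units further apart.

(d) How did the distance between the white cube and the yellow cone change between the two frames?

+2.2

The distance was about 1.6 in the first image and 3.8 in the second, so they moved 2.2 units further apart.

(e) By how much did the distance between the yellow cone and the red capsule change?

+1.9

They were about 6.7 units apart before and 8.6 after — 1.9 units further apart.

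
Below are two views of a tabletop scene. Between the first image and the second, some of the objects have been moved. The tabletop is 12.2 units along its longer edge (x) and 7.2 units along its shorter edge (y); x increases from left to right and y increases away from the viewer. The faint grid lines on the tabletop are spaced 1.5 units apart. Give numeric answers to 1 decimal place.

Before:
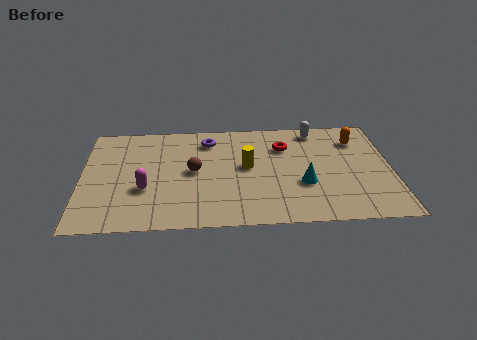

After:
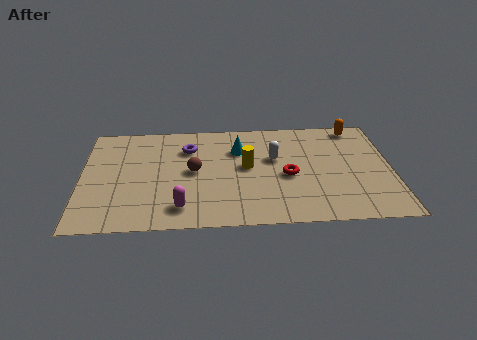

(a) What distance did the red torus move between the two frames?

2.0

The red torus was near (8.0, 5.2) before and (8.1, 3.2) after, so it travelled √(0.1² + 2.0²) ≈ 2.0 units.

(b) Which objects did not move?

the yellow cylinder and the brown sphere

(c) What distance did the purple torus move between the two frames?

0.9

The purple torus moved from about (5.0, 5.8) to (4.2, 5.3), a distance of √(0.8² + 0.5²) ≈ 0.9.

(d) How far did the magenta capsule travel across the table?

1.9

The magenta capsule was near (2.5, 2.6) before and (3.9, 1.3) after, so it travelled √(1.4² + 1.3²) ≈ 1.9 units.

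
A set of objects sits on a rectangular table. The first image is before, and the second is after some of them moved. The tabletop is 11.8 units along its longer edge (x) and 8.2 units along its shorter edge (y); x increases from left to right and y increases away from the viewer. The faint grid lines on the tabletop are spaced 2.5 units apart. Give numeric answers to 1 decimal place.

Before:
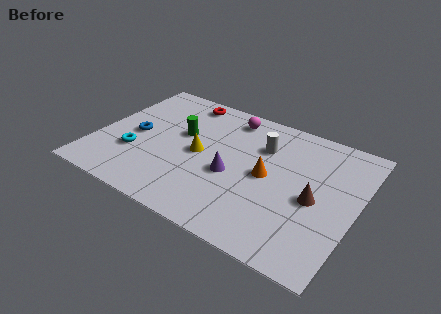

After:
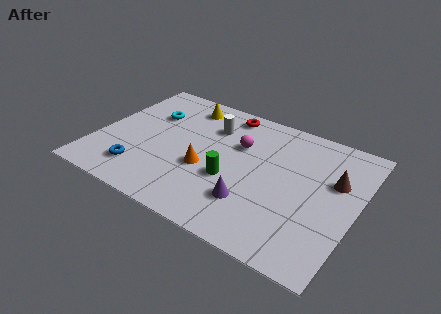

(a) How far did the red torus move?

2.0

The red torus was near (3.4, 7.2) before and (5.4, 7.2) after, so it travelled √(2.0² + 0.0²) ≈ 2.0 units.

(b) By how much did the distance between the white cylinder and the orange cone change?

+1.0

The distance was about 1.8 in the first image and 2.8 in the second, so they moved 1.0 units further apart.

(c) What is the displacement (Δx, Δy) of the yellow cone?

(-1.2, 2.9)

The yellow cone was at about (4.7, 4.0) and moved to about (3.5, 6.9).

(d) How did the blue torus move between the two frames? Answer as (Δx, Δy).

(0.6, -2.2)

From the two frames, the blue torus sits at roughly (1.7, 3.9) before and (2.3, 1.7) after.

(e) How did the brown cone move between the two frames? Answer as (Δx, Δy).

(0.7, 1.5)

From the two frames, the brown cone sits at roughly (10.0, 3.7) before and (10.7, 5.2) after.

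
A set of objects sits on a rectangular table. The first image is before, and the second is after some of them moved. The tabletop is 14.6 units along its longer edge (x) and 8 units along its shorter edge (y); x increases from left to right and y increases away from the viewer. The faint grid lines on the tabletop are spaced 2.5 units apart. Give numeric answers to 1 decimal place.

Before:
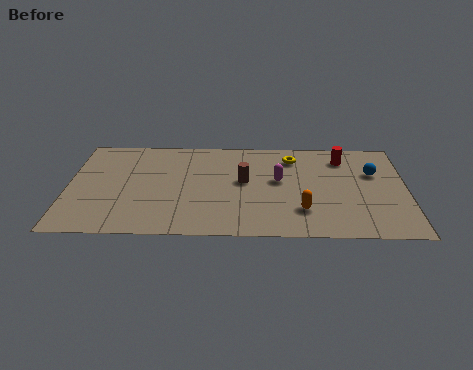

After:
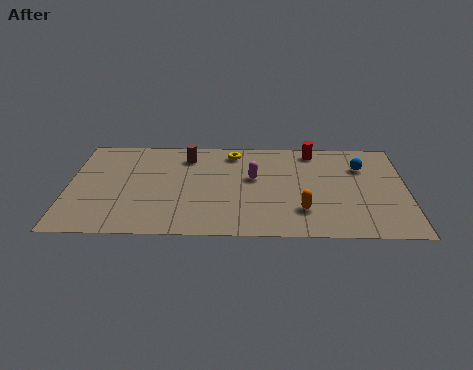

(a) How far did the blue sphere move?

0.7

The blue sphere moved from about (13.2, 5.2) to (12.7, 5.7), a distance of √(0.5² + 0.5²) ≈ 0.7.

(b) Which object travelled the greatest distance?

the brown cylinder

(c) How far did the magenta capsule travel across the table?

1.1

The magenta capsule was near (9.1, 4.5) before and (8.0, 4.7) after, so it travelled √(1.1² + 0.2²) ≈ 1.1 units.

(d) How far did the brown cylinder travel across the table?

3.2

The brown cylinder was near (7.6, 4.4) before and (5.1, 6.4) after, so it travelled √(2.5² + 2.0²) ≈ 3.2 units.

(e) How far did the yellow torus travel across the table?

2.6

The yellow torus moved from about (9.7, 6.4) to (7.1, 6.8), a distance of √(2.6² + 0.4²) ≈ 2.6.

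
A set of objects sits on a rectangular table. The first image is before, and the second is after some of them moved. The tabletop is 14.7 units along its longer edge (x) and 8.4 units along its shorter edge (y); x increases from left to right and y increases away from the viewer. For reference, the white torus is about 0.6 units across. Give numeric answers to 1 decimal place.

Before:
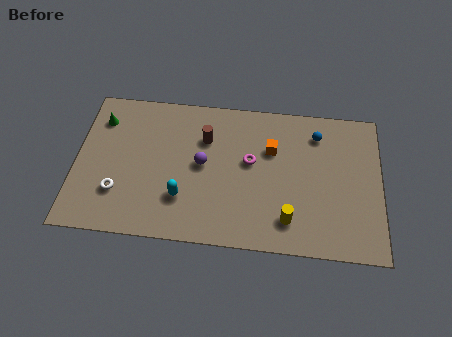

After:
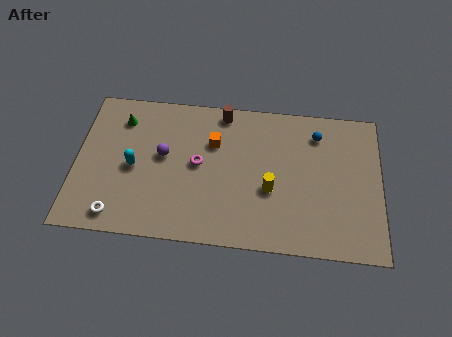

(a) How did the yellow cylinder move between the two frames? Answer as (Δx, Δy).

(-0.9, 1.6)

From the two frames, the yellow cylinder sits at roughly (10.3, 1.7) before and (9.4, 3.3) after.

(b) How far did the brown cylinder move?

1.8

The brown cylinder was near (6.2, 5.9) before and (7.0, 7.5) after, so it travelled √(0.8² + 1.6²) ≈ 1.8 units.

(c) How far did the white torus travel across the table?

1.3

The white torus was near (2.1, 2.4) before and (2.1, 1.1) after, so it travelled √(0.0² + 1.3²) ≈ 1.3 units.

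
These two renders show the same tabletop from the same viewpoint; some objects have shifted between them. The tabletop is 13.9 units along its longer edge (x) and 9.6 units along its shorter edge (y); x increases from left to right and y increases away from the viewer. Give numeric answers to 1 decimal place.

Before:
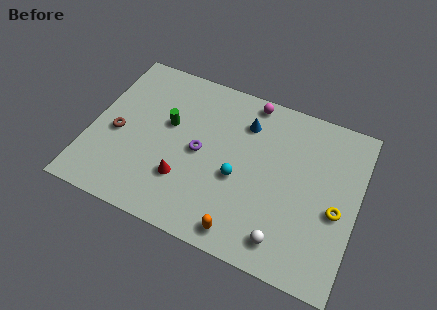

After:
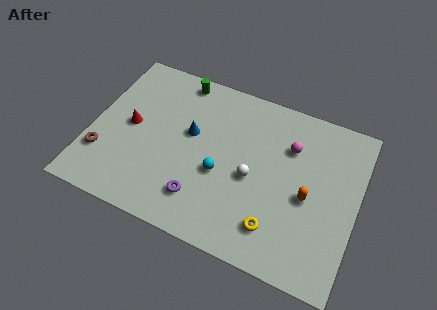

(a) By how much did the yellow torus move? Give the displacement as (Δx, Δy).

(-2.9, -2.1)

The yellow torus was at about (12.9, 4.1) and moved to about (10.0, 2.0).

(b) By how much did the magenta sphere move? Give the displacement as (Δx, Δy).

(2.3, -1.9)

From the two frames, the magenta sphere sits at roughly (7.9, 8.7) before and (10.2, 6.8) after.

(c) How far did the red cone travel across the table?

3.7

From (5.1, 2.8) to (2.0, 4.9), the red cone covered √(3.1² + 2.1²) ≈ 3.7 units.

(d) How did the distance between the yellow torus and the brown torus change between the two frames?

-2.3

Before: roughly 11.5 units apart; after: 9.2. That's 2.3 units closer together.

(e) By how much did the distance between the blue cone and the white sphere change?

-2.8

Before: roughly 6.4 units apart; after: 3.6. That's 2.8 units closer together.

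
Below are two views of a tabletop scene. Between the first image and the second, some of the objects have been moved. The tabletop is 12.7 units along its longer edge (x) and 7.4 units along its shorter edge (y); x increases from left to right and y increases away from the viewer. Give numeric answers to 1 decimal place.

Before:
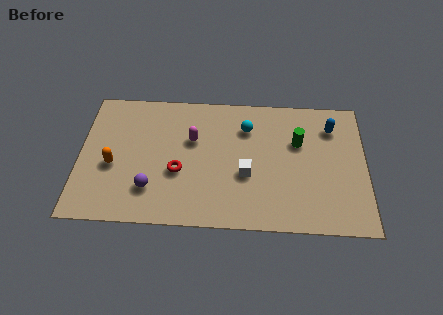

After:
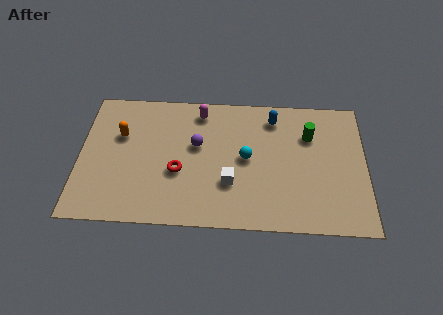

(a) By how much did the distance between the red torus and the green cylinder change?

+0.6

The distance was about 5.6 in the first image and 6.2 in the second, so they moved 0.6 units further apart.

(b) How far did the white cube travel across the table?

0.9

The white cube moved from about (7.4, 2.9) to (6.7, 2.4), a distance of √(0.7² + 0.5²) ≈ 0.9.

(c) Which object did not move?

the red torus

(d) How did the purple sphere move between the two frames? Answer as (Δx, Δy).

(2.0, 2.5)

From the two frames, the purple sphere sits at roughly (3.2, 1.9) before and (5.2, 4.4) after.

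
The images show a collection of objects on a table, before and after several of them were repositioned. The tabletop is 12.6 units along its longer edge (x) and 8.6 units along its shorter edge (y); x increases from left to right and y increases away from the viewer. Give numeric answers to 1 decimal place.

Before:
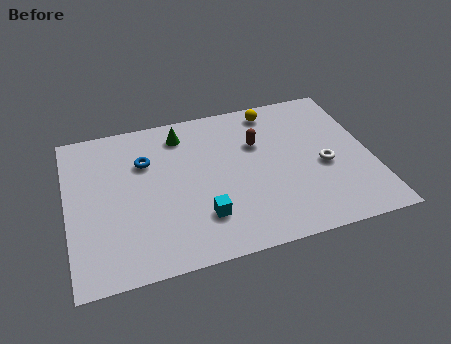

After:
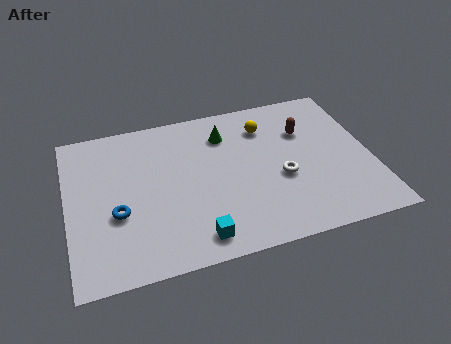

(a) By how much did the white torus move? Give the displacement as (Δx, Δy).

(-1.8, -0.2)

The white torus started near (10.6, 3.7) and ended near (8.8, 3.5).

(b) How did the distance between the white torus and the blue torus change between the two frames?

-0.8

The distance was about 7.6 in the first image and 6.8 in the second, so they moved 0.8 units closer together.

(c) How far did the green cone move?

1.9

From (4.9, 7.1) to (6.7, 6.6), the green cone covered √(1.8² + 0.5²) ≈ 1.9 units.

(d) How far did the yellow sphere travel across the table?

1.0

The yellow sphere was near (8.8, 7.5) before and (8.4, 6.6) after, so it travelled √(0.4² + 0.9²) ≈ 1.0 units.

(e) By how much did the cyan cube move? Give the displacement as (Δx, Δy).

(-0.3, -1.0)

The cyan cube was at about (5.4, 2.2) and moved to about (5.1, 1.2).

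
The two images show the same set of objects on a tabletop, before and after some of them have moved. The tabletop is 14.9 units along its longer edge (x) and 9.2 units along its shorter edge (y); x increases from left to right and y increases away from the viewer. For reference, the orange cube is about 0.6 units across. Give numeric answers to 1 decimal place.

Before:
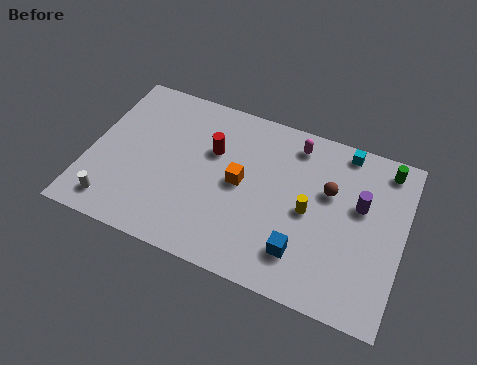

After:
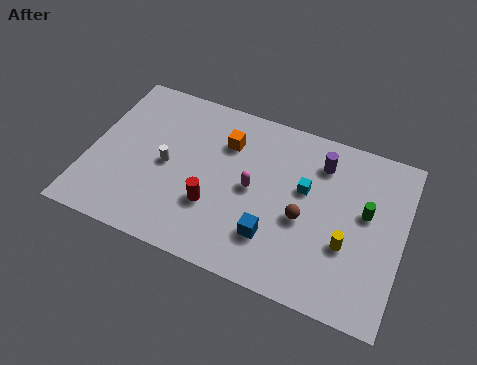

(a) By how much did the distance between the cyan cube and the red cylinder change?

-1.7

Before: roughly 6.5 units apart; after: 4.8. That's 1.7 units closer together.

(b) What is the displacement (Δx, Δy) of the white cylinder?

(2.2, 3.0)

The white cylinder was at about (1.5, 1.4) and moved to about (3.7, 4.4).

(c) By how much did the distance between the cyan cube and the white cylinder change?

-5.8

Before: roughly 12.4 units apart; after: 6.6. That's 5.8 units closer together.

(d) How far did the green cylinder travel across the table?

2.8

From (13.8, 8.0) to (13.1, 5.3), the green cylinder covered √(0.7² + 2.7²) ≈ 2.8 units.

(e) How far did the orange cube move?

2.2

The orange cube was near (7.2, 4.7) before and (6.3, 6.7) after, so it travelled √(0.9² + 2.0²) ≈ 2.2 units.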